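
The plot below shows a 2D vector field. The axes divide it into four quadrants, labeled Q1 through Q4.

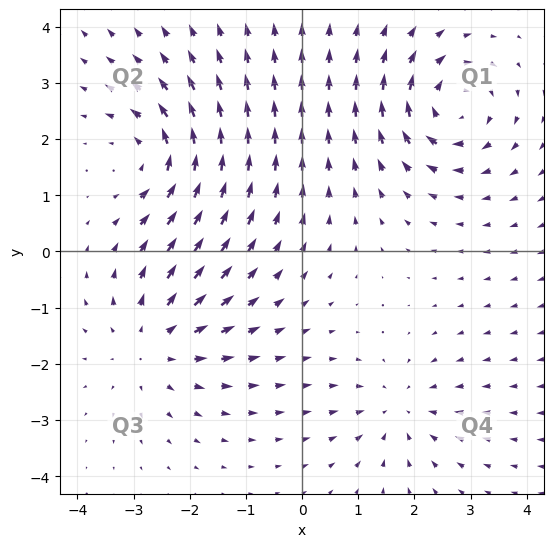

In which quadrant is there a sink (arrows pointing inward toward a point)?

The sink sits at approximately (1.7, -2.8), which lies in quadrant Q4. The divergence there is about -3, negative as expected for a sink.

Q4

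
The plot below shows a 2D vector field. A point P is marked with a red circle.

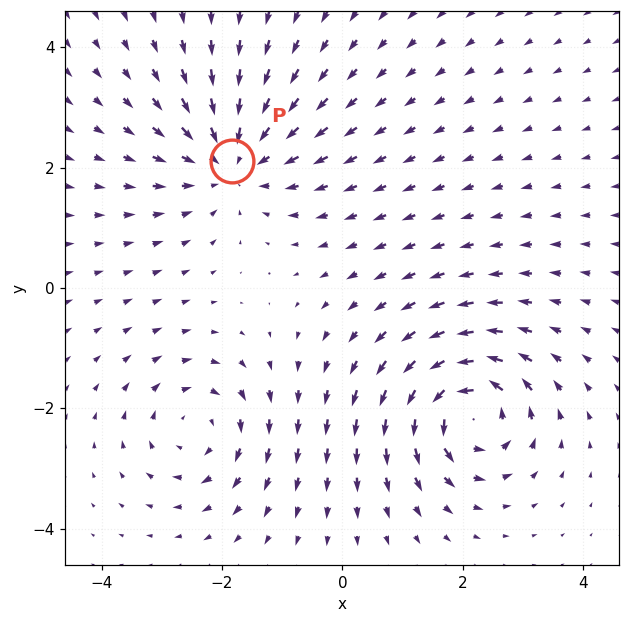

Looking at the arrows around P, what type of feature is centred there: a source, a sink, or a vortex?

At P (-1.8, 2.1) the arrows converge inward. Divergence about -4, curl ≈0 — negative divergence with near-zero curl is a sink.

sink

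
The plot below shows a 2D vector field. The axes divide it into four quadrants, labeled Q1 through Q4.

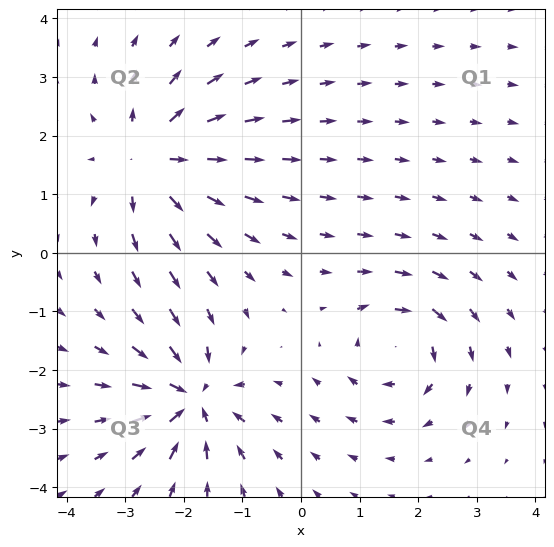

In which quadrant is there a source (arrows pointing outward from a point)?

The source sits at approximately (-2.5, 1.6), which lies in quadrant Q2. The divergence there is about +6, positive as expected for a source.

Q2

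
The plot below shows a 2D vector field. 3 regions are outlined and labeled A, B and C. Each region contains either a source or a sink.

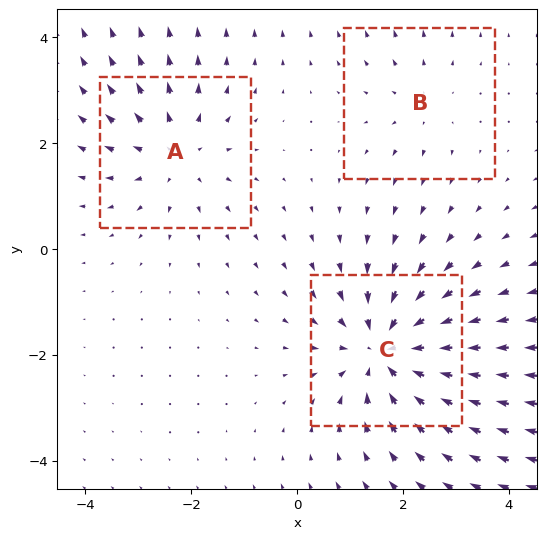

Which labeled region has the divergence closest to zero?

Divergence at each region's feature centre — A: about +3, B: about +2, C: about -4. Region B is closest to zero.

B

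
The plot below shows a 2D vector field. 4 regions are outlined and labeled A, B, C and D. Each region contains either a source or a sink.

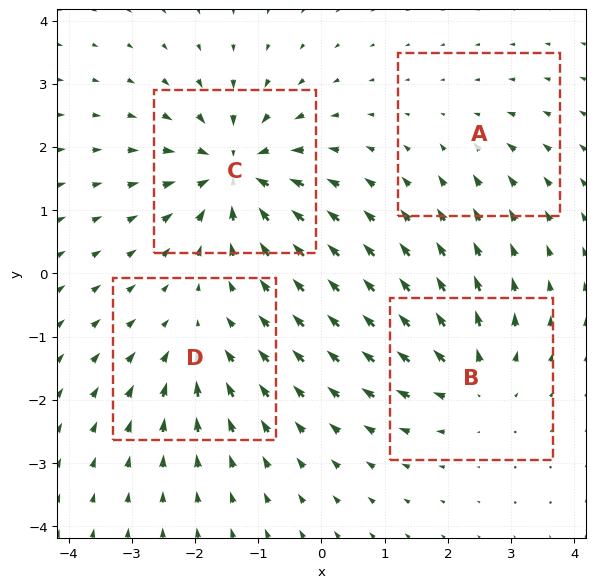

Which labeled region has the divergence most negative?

C

Divergence at each region's feature centre — A: about -3, B: about +6, C: about -9, D: about -4. Region C is most negative.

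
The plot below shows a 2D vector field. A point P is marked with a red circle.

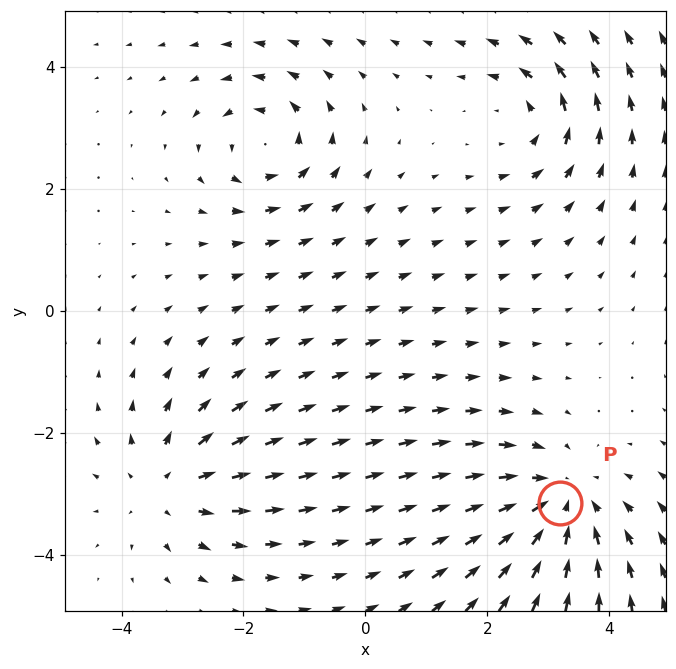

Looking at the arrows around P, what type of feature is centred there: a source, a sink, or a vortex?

sink

At P (3.2, -3.2) the arrows converge inward. Divergence about -4, curl ≈0 — negative divergence with near-zero curl is a sink.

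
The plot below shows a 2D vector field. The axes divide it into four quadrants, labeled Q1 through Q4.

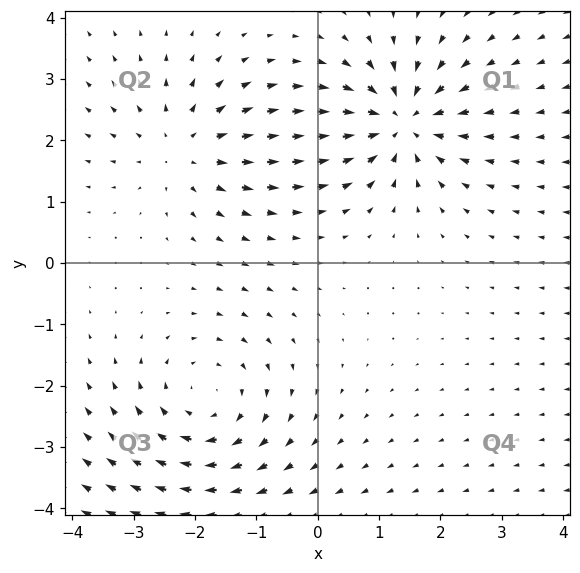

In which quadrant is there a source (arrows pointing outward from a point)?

The source sits at approximately (-2.2, 1.9), which lies in quadrant Q2. The divergence there is about +3, positive as expected for a source.

Q2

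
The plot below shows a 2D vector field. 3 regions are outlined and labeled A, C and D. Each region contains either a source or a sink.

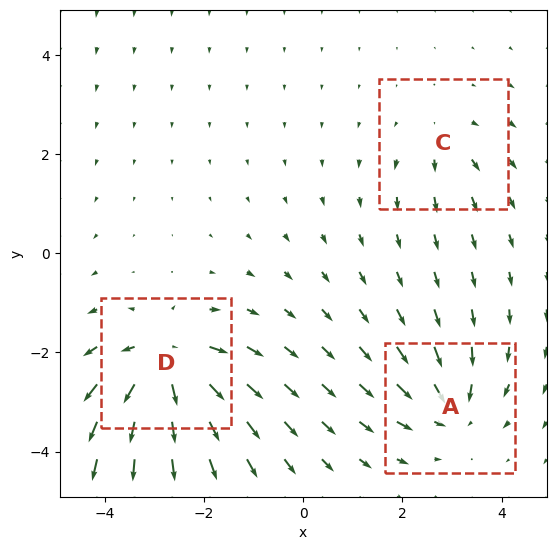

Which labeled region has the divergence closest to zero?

C

Divergence at each region's feature centre — A: about -4, C: about +2, D: about +6. Region C is closest to zero.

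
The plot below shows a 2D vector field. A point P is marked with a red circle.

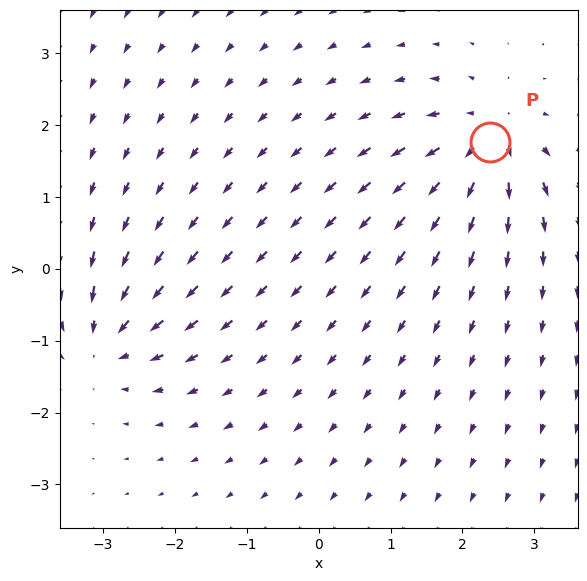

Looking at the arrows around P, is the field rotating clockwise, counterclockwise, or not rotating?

not rotating

Near P at (2.4, 1.8) the arrows show no circulation. The curl there is ≈0.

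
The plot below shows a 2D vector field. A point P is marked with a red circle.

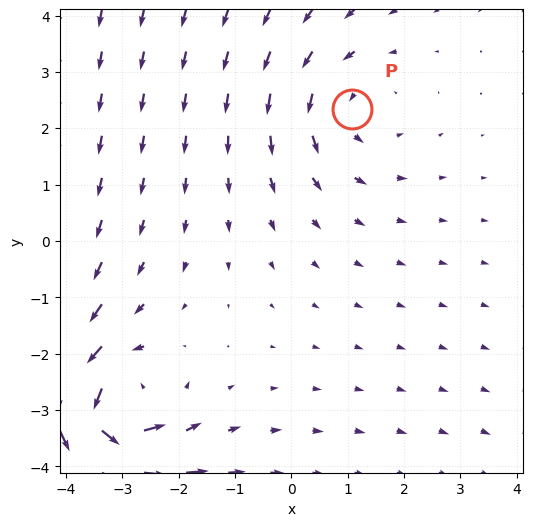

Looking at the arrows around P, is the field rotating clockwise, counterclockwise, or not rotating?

Near P at (1.1, 2.4) the arrows circulate counterclockwise. The curl (z-component) there is about +2; positive curl means counterclockwise rotation.

counterclockwise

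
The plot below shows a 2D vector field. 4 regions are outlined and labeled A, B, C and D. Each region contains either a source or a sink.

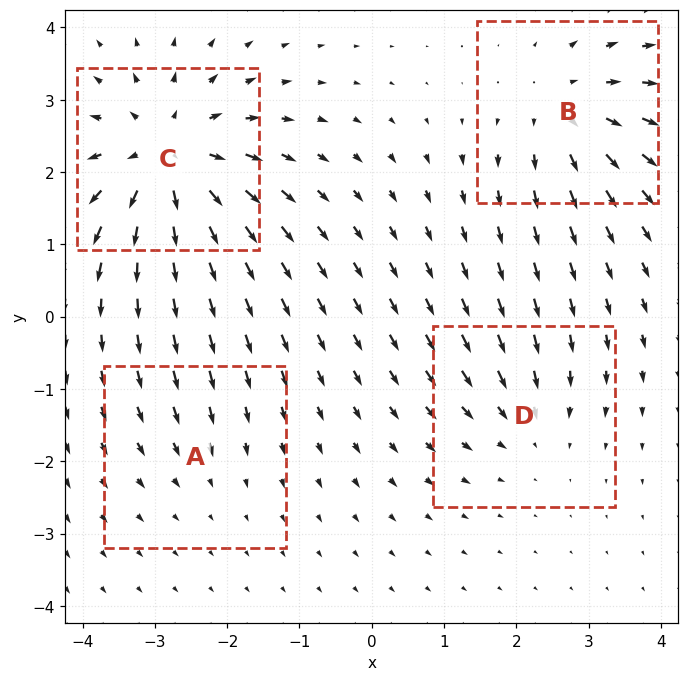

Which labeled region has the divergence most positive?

Divergence at each region's feature centre — A: about -2, B: about +5, C: about +8, D: about -3. Region C is most positive.

C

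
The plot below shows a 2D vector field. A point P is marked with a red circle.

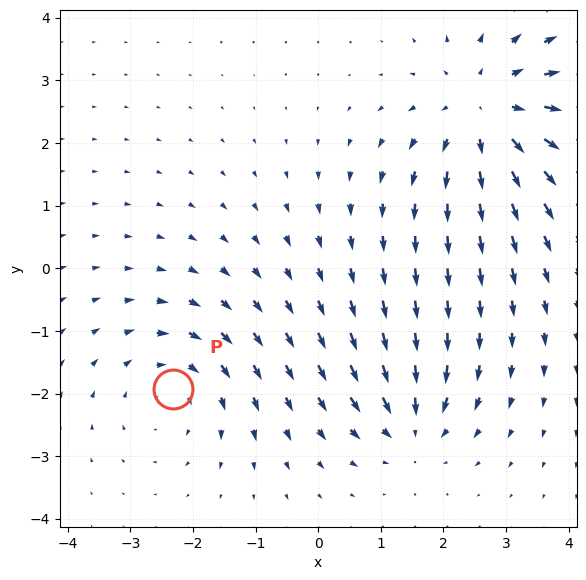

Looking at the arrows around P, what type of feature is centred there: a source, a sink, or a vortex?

vortex

At P (-2.3, -1.9) the arrows circulate clockwise. Divergence ≈0, curl about -3 — near-zero divergence with nonzero curl is a vortex.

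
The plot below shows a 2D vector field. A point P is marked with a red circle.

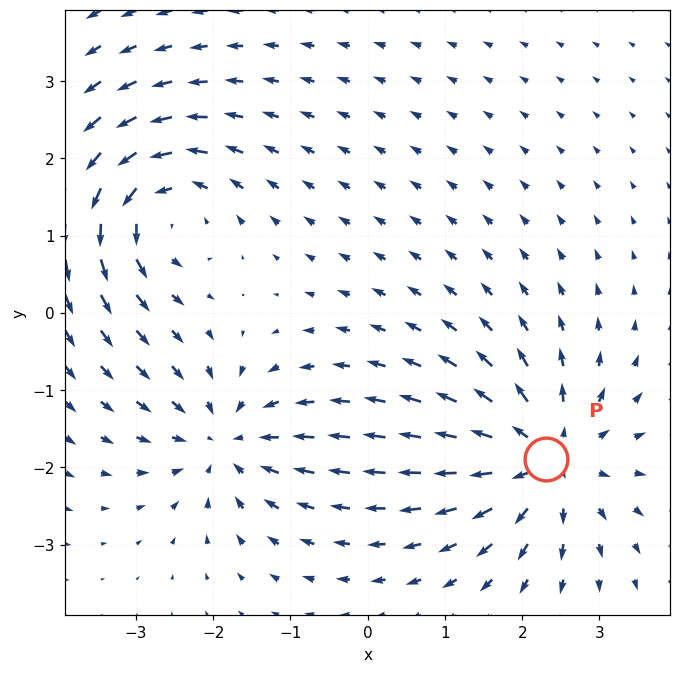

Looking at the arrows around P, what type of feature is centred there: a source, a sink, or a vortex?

source

At P (2.3, -1.9) the arrows spread outward. Divergence about +5, curl ≈0 — positive divergence with near-zero curl is a source.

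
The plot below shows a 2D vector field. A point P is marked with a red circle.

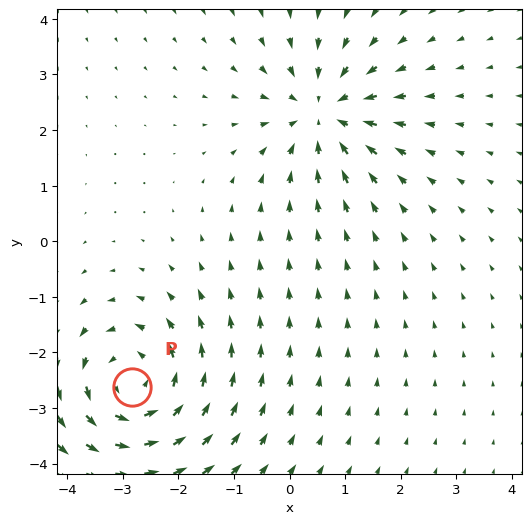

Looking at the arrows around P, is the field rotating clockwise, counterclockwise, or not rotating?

Near P at (-2.8, -2.6) the arrows circulate counterclockwise. The curl (z-component) there is about +4; positive curl means counterclockwise rotation.

counterclockwise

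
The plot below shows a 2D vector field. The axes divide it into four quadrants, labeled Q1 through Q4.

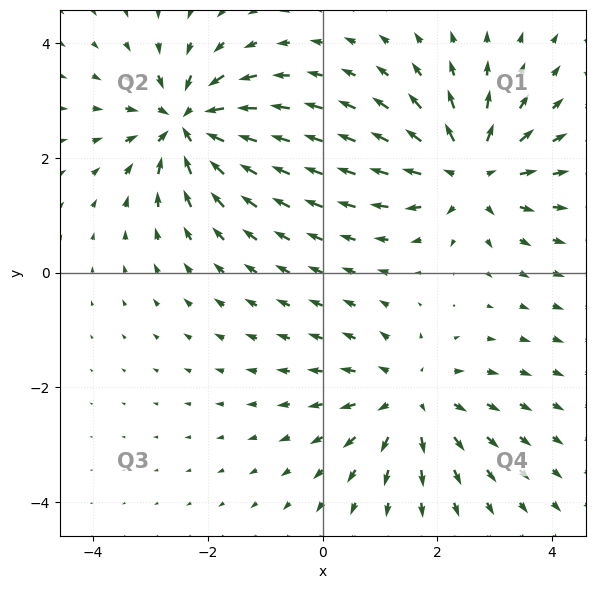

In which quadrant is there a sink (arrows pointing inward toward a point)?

Q2

The sink sits at approximately (-2.4, 2.6), which lies in quadrant Q2. The divergence there is about -7, negative as expected for a sink.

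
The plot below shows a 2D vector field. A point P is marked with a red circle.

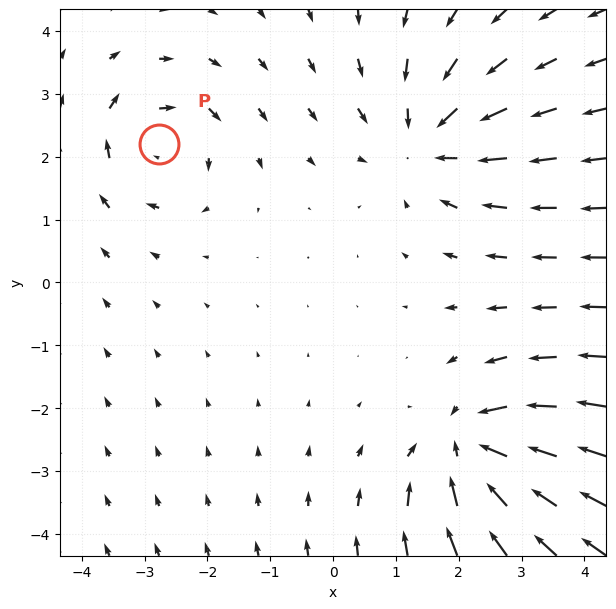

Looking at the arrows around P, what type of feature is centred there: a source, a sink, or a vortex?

vortex

At P (-2.8, 2.2) the arrows circulate clockwise. Divergence ≈0, curl about -4 — near-zero divergence with nonzero curl is a vortex.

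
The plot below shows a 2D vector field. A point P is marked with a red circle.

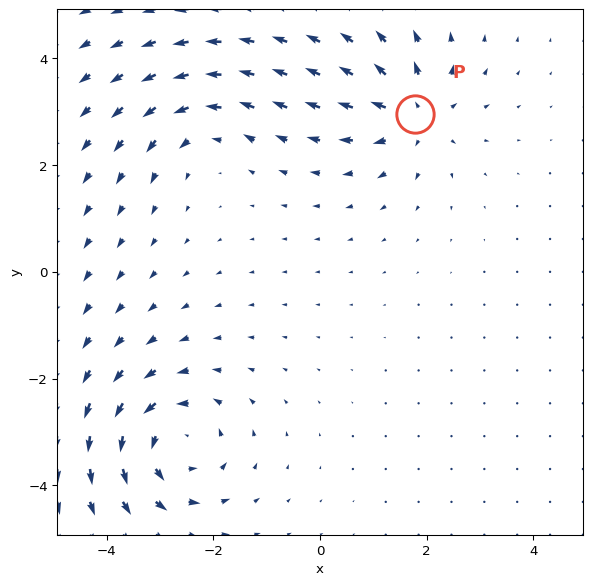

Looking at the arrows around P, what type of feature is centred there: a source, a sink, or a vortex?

At P (1.8, 3.0) the arrows spread outward. Divergence about +5, curl ≈0 — positive divergence with near-zero curl is a source.

source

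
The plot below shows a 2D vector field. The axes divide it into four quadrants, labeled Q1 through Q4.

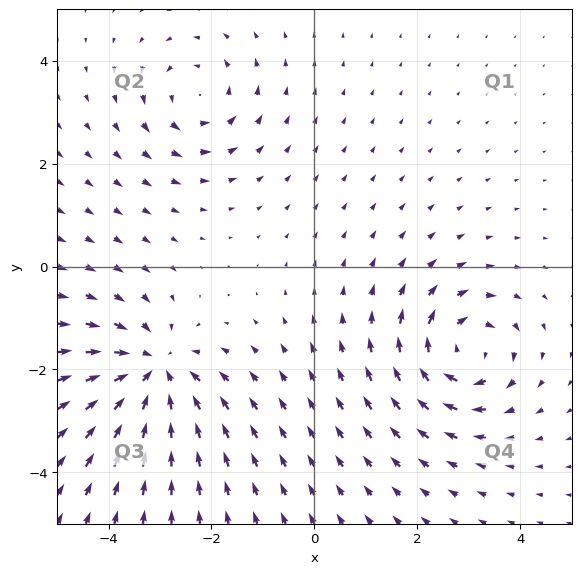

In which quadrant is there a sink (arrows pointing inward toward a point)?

Q3

The sink sits at approximately (-3.1, -2.0), which lies in quadrant Q3. The divergence there is about -5, negative as expected for a sink.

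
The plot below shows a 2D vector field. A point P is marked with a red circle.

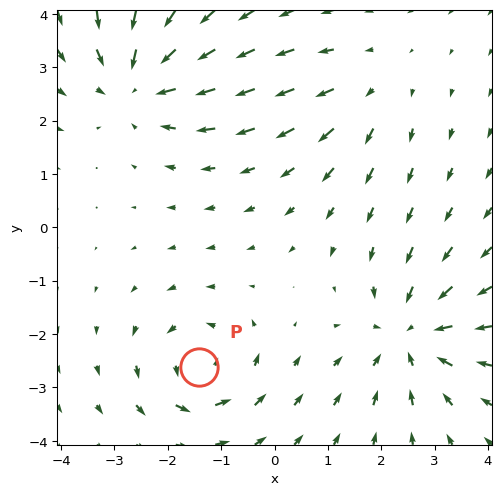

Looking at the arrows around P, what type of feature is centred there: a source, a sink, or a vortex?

At P (-1.4, -2.6) the arrows circulate counterclockwise. Divergence ≈0, curl about +4 — near-zero divergence with nonzero curl is a vortex.

vortex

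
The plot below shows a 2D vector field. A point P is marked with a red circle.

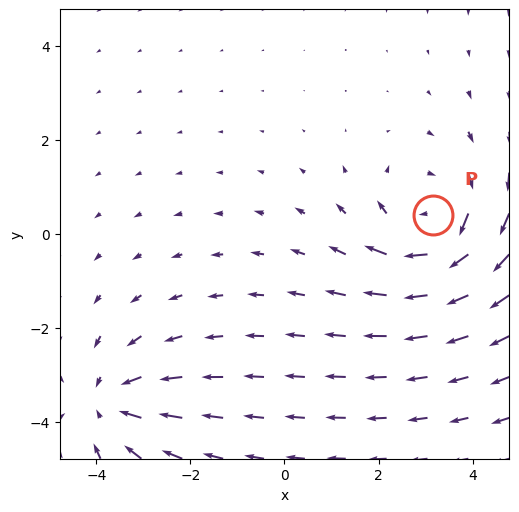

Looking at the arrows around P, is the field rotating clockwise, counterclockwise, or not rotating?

Near P at (3.2, 0.4) the arrows circulate clockwise. The curl (z-component) there is about -3; negative curl means clockwise rotation.

clockwise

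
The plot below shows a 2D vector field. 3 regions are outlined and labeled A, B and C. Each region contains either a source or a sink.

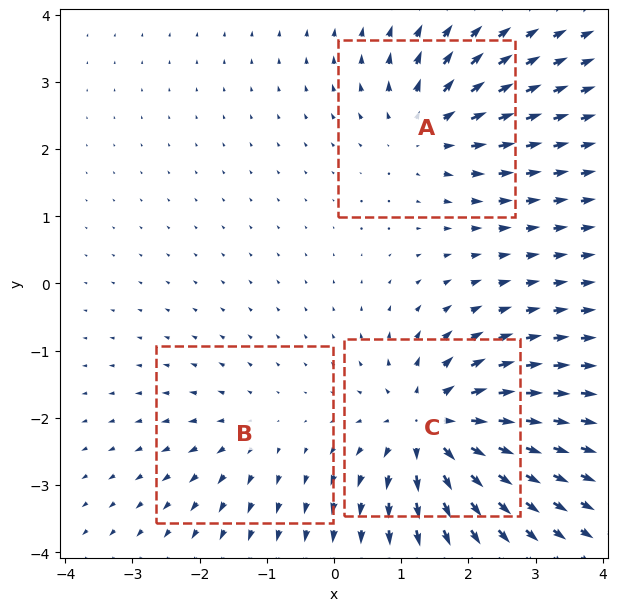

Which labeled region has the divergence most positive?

C

Divergence at each region's feature centre — A: about +4, B: about +2, C: about +6. Region C is most positive.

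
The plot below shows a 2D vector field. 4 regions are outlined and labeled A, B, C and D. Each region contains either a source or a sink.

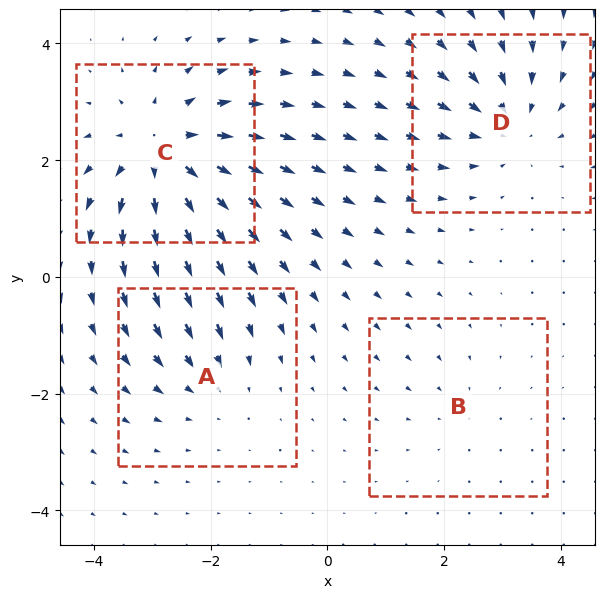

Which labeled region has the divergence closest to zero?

Divergence at each region's feature centre — A: about -3, B: about -2, C: about +6, D: about -4. Region B is closest to zero.

B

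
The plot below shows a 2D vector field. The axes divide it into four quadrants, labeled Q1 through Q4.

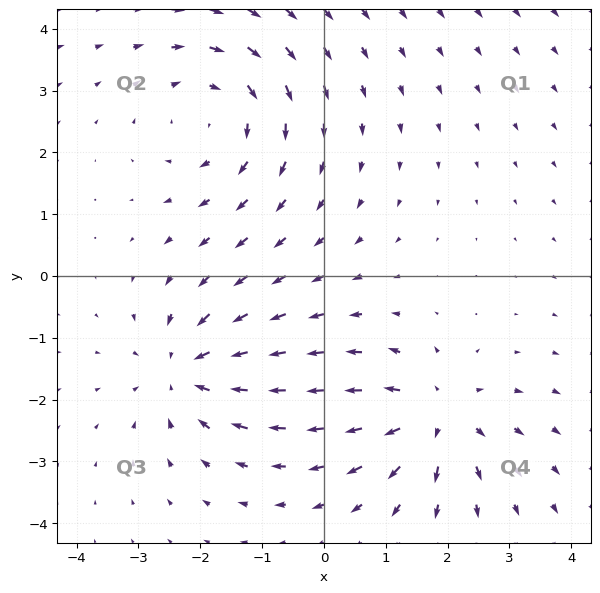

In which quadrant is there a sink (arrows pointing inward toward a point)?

Q3

The sink sits at approximately (-2.2, -1.5), which lies in quadrant Q3. The divergence there is about -4, negative as expected for a sink.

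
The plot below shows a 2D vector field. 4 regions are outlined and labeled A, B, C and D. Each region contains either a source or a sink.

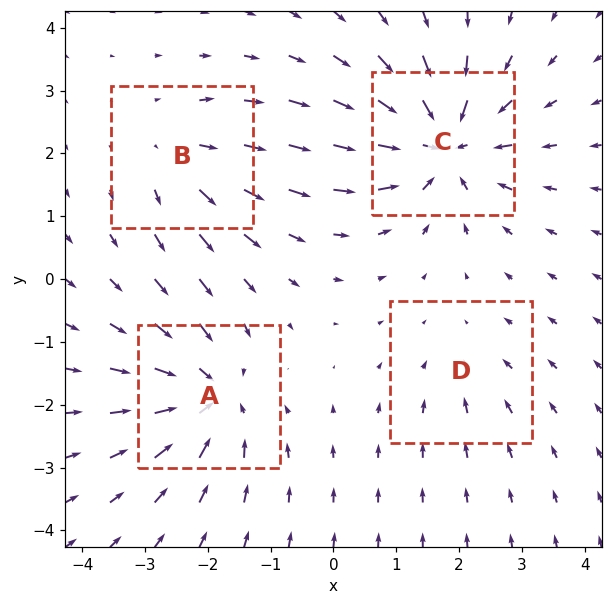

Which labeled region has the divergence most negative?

C

Divergence at each region's feature centre — A: about -6, B: about +4, C: about -7, D: about -2. Region C is most negative.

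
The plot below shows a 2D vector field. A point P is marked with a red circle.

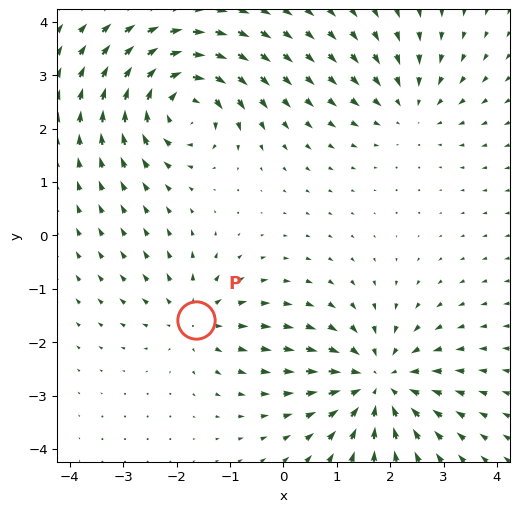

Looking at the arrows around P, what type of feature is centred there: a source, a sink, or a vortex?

source

At P (-1.6, -1.6) the arrows spread outward. Divergence about +3, curl ≈0 — positive divergence with near-zero curl is a source.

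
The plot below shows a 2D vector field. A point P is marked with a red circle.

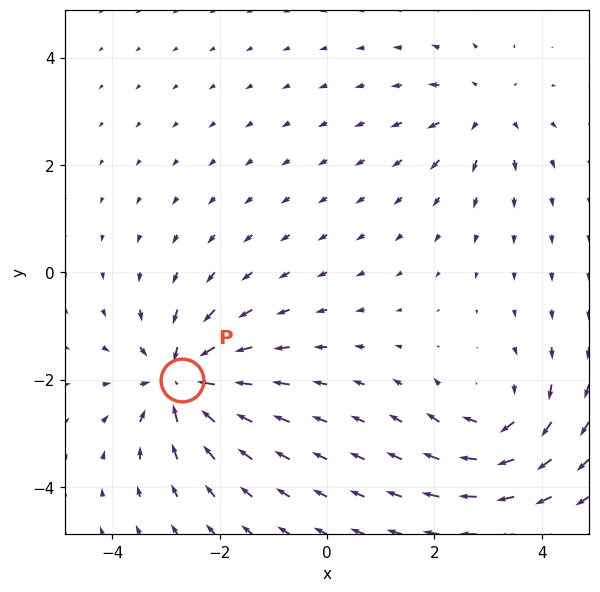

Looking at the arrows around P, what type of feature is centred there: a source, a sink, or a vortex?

At P (-2.7, -2.0) the arrows converge inward. Divergence about -6, curl ≈0 — negative divergence with near-zero curl is a sink.

sink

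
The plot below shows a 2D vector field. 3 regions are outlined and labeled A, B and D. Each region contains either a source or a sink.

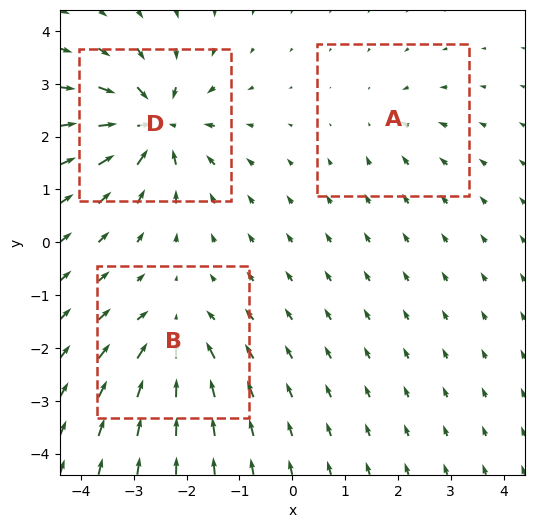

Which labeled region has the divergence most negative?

Divergence at each region's feature centre — A: about -2, B: about -4, D: about -6. Region D is most negative.

D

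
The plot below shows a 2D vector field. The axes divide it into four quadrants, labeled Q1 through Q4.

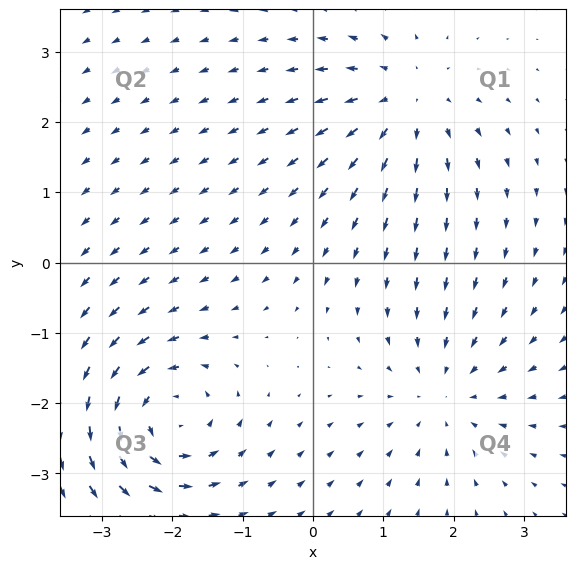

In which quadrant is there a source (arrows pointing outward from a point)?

The source sits at approximately (1.3, 2.3), which lies in quadrant Q1. The divergence there is about +4, positive as expected for a source.

Q1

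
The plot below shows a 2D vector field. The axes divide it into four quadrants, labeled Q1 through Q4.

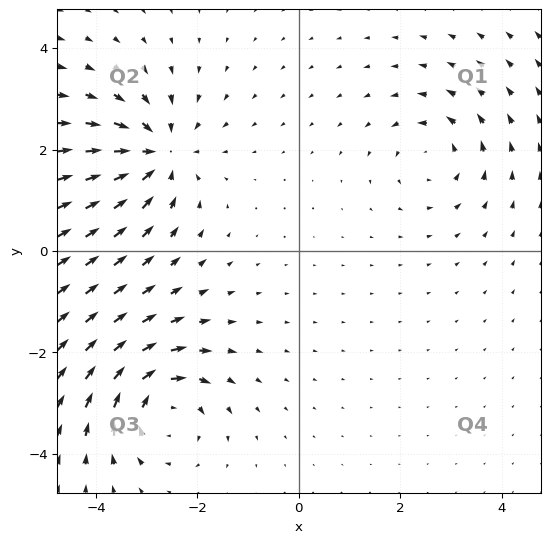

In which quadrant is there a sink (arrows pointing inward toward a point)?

The sink sits at approximately (-2.8, 1.9), which lies in quadrant Q2. The divergence there is about -5, negative as expected for a sink.

Q2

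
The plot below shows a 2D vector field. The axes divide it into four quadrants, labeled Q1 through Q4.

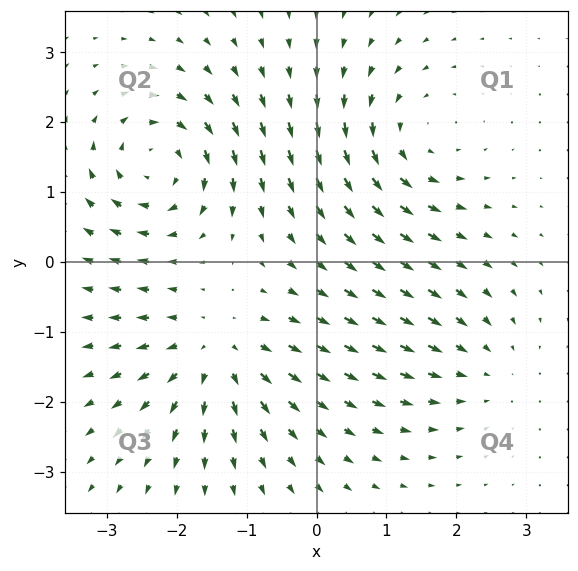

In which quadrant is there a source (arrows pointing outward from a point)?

Q3

The source sits at approximately (-1.5, -1.3), which lies in quadrant Q3. The divergence there is about +5, positive as expected for a source.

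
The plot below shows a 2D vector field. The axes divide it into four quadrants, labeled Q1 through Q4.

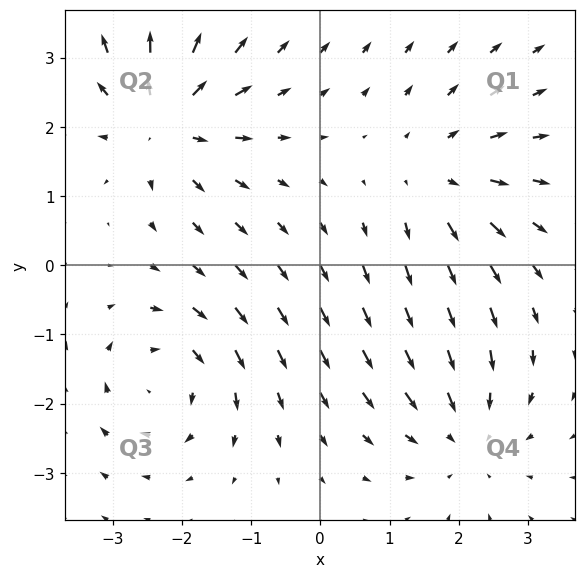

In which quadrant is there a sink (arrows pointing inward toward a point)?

Q4

The sink sits at approximately (2.1, -2.4), which lies in quadrant Q4. The divergence there is about -4, negative as expected for a sink.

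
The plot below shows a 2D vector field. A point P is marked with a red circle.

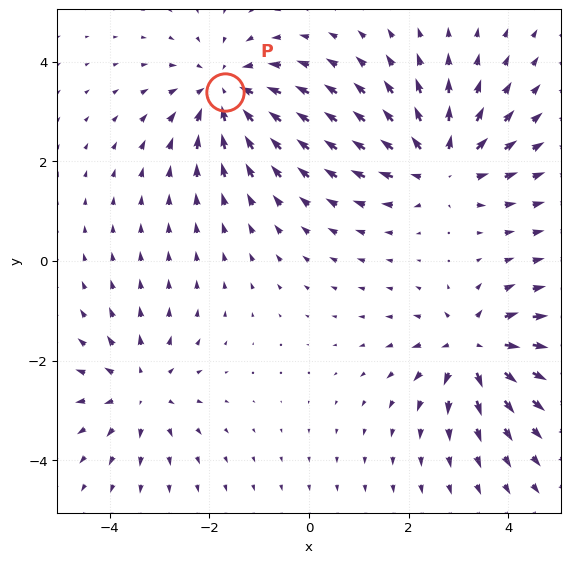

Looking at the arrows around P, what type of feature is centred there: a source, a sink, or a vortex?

sink

At P (-1.7, 3.4) the arrows converge inward. Divergence about -4, curl ≈0 — negative divergence with near-zero curl is a sink.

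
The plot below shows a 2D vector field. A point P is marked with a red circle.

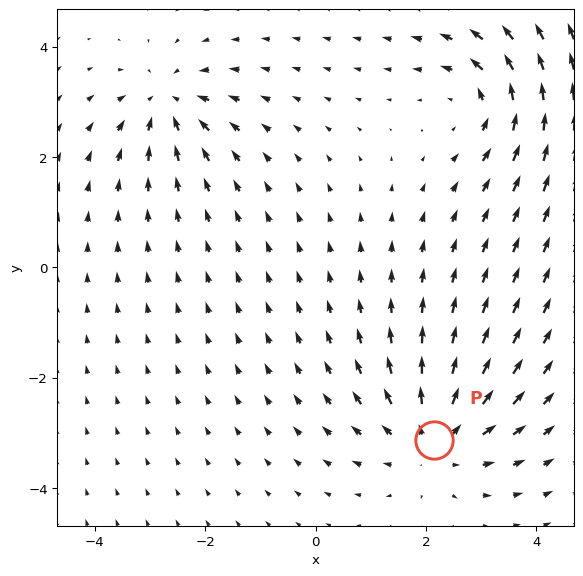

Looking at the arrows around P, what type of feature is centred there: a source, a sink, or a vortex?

source

At P (2.1, -3.1) the arrows spread outward. Divergence about +4, curl ≈0 — positive divergence with near-zero curl is a source.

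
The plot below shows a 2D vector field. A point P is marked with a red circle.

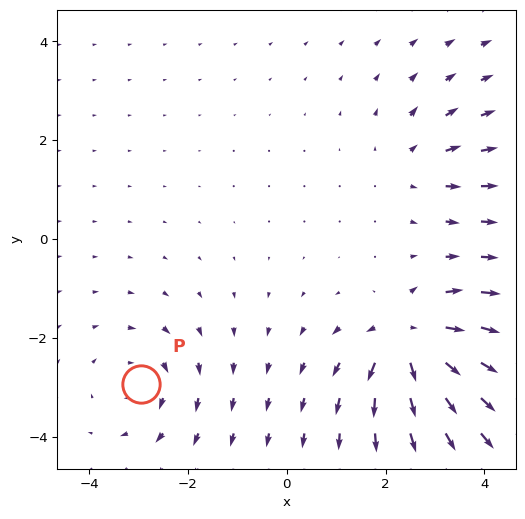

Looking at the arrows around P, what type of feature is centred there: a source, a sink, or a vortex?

At P (-3.0, -2.9) the arrows circulate clockwise. Divergence ≈0, curl about -3 — near-zero divergence with nonzero curl is a vortex.

vortex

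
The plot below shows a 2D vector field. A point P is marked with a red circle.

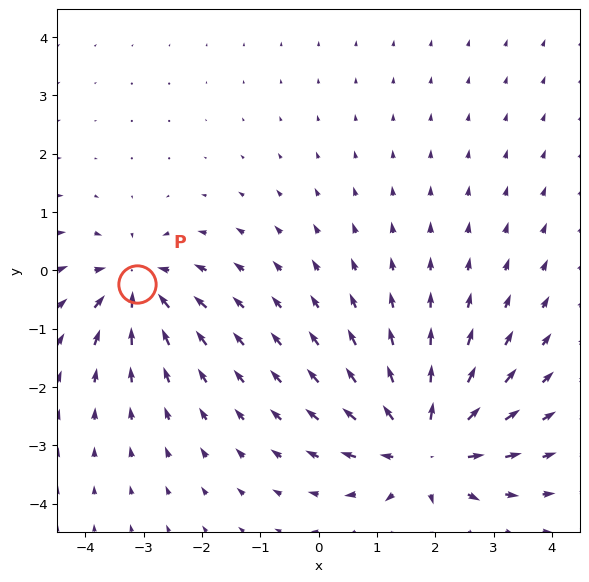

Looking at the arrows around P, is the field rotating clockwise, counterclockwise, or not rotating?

not rotating

Near P at (-3.1, -0.2) the arrows show no circulation. The curl there is ≈0.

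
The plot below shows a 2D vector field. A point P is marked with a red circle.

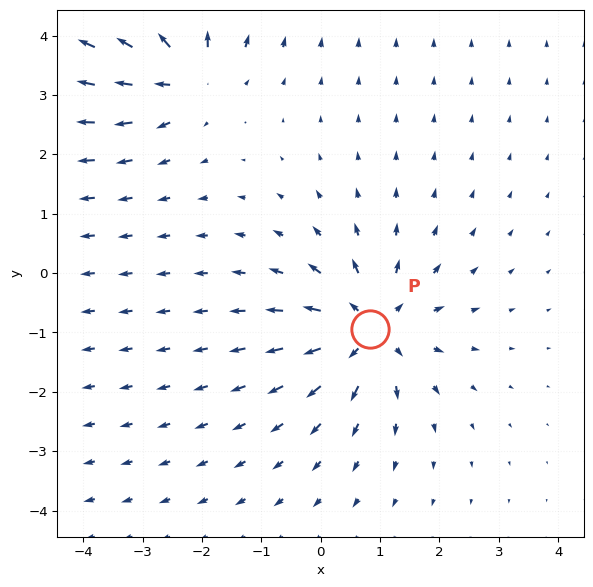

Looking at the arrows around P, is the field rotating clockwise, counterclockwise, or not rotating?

Near P at (0.8, -0.9) the arrows show no circulation. The curl there is ≈0.

not rotating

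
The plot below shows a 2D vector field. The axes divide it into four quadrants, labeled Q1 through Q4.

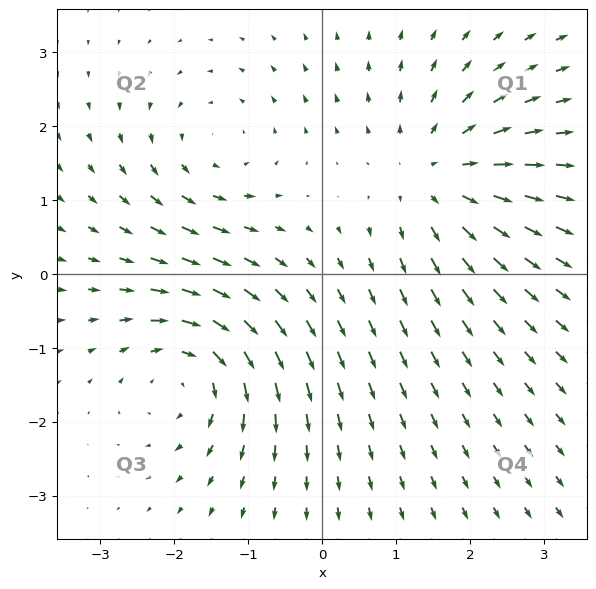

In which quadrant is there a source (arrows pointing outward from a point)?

The source sits at approximately (1.5, 1.3), which lies in quadrant Q1. The divergence there is about +3, positive as expected for a source.

Q1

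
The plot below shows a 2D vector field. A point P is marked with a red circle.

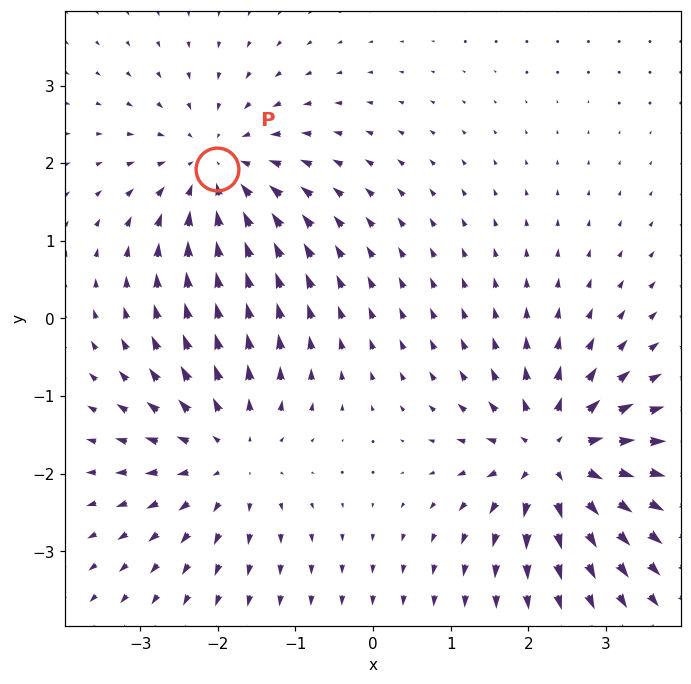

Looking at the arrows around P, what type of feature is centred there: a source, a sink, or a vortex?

At P (-2.0, 1.9) the arrows converge inward. Divergence about -4, curl ≈0 — negative divergence with near-zero curl is a sink.

sink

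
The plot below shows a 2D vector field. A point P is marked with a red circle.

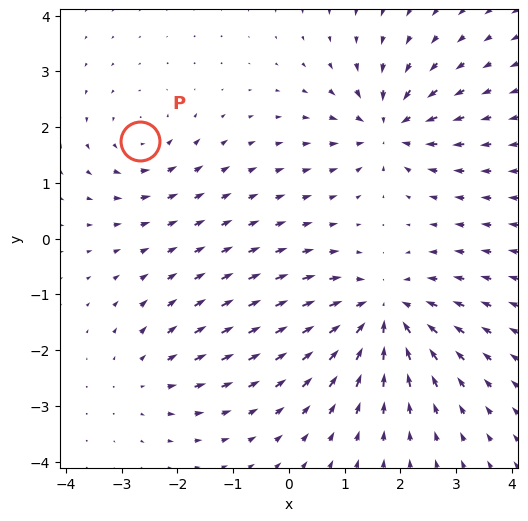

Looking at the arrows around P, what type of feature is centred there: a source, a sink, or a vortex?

At P (-2.7, 1.8) the arrows circulate counterclockwise. Divergence ≈0, curl about +3 — near-zero divergence with nonzero curl is a vortex.

vortex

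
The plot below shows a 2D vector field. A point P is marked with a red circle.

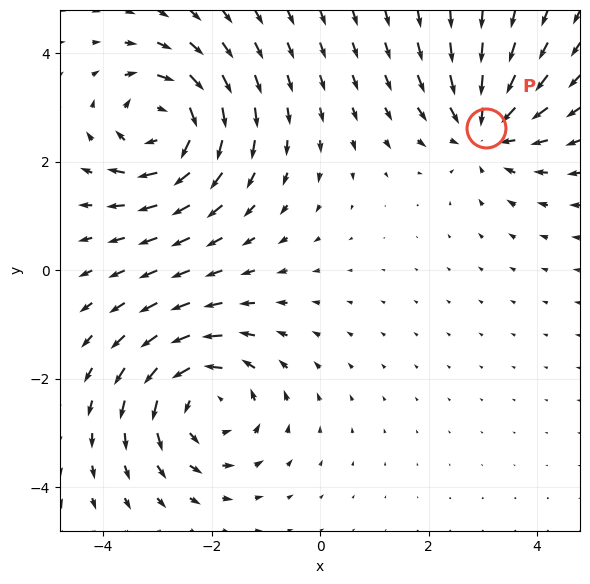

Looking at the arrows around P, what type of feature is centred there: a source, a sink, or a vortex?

sink

At P (3.1, 2.6) the arrows converge inward. Divergence about -4, curl ≈0 — negative divergence with near-zero curl is a sink.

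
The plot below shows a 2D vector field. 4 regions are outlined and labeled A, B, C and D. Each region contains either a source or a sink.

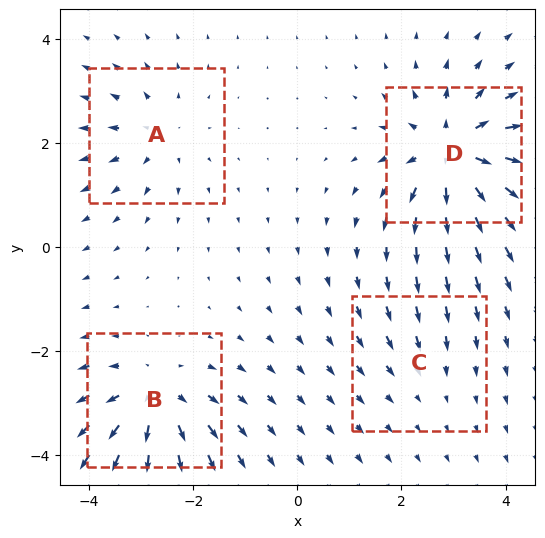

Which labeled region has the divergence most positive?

D

Divergence at each region's feature centre — A: about +4, B: about +6, C: about -2, D: about +8. Region D is most positive.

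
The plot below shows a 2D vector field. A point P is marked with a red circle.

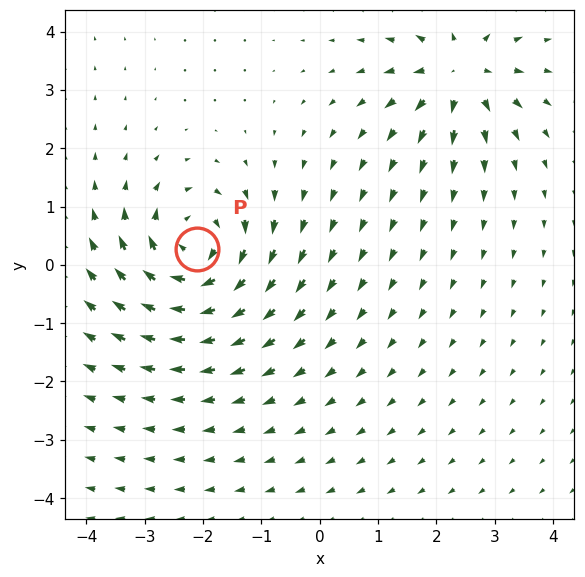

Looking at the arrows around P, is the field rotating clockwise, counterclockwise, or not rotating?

clockwise

Near P at (-2.1, 0.3) the arrows circulate clockwise. The curl (z-component) there is about -6; negative curl means clockwise rotation.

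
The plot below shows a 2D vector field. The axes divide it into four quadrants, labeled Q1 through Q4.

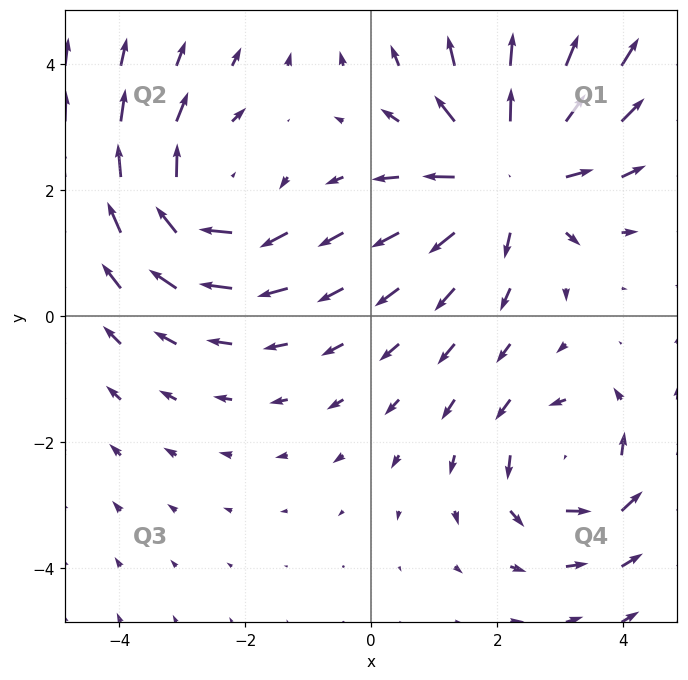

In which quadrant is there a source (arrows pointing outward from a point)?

The source sits at approximately (2.2, 2.3), which lies in quadrant Q1. The divergence there is about +4, positive as expected for a source.

Q1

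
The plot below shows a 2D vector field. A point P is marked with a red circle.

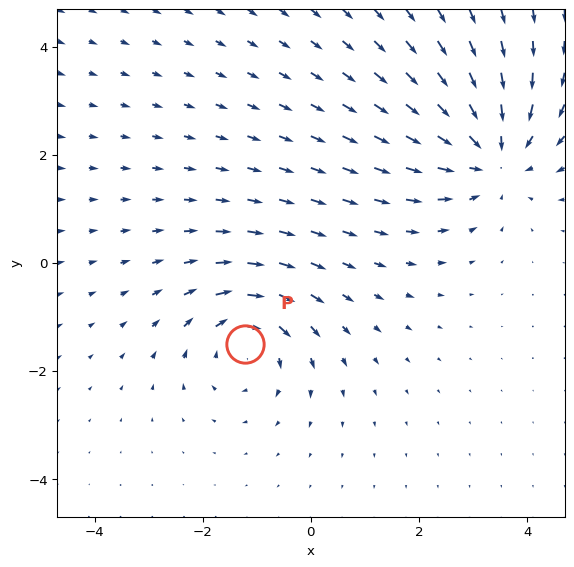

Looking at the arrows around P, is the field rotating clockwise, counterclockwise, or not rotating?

Near P at (-1.2, -1.5) the arrows circulate clockwise. The curl (z-component) there is about -4; negative curl means clockwise rotation.

clockwise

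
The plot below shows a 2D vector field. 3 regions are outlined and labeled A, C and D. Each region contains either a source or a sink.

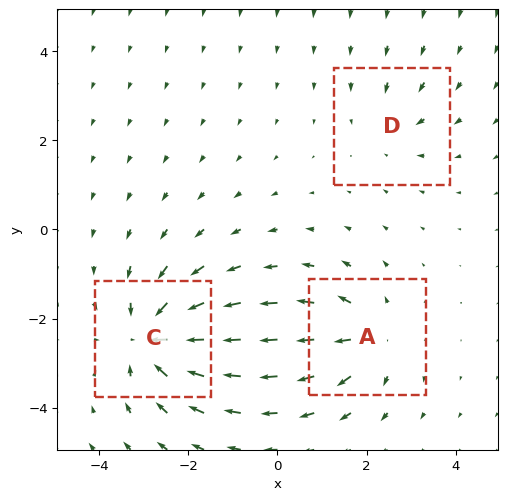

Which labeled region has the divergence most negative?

C

Divergence at each region's feature centre — A: about +4, C: about -5, D: about -2. Region C is most negative.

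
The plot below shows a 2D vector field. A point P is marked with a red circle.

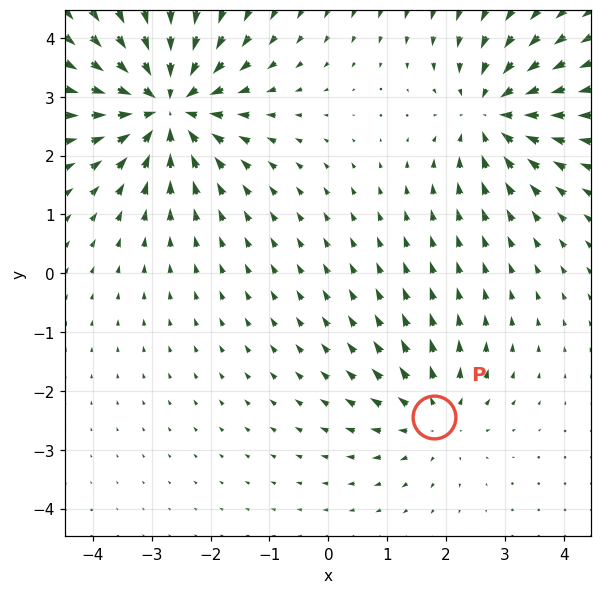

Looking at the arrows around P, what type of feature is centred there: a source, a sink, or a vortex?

At P (1.8, -2.4) the arrows spread outward. Divergence about +3, curl ≈0 — positive divergence with near-zero curl is a source.

source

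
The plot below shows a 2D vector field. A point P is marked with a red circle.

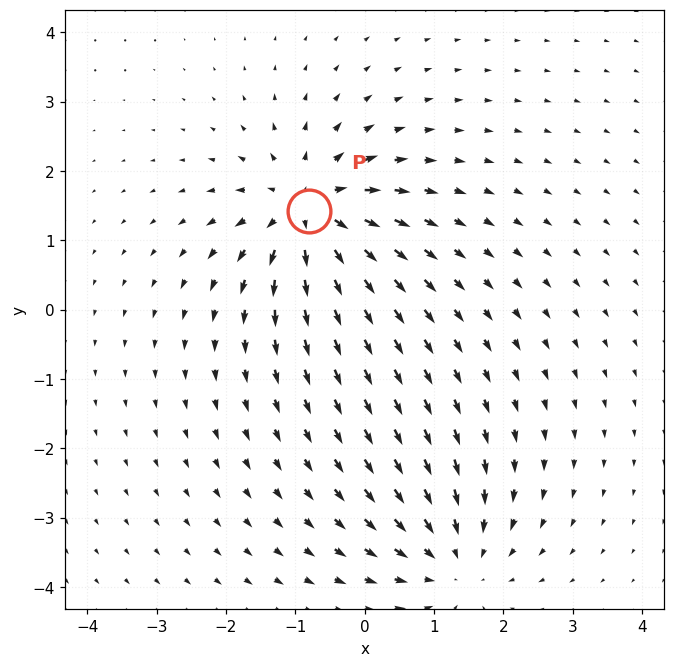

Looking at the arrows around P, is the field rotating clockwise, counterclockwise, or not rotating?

Near P at (-0.8, 1.4) the arrows show no circulation. The curl there is ≈0.

not rotating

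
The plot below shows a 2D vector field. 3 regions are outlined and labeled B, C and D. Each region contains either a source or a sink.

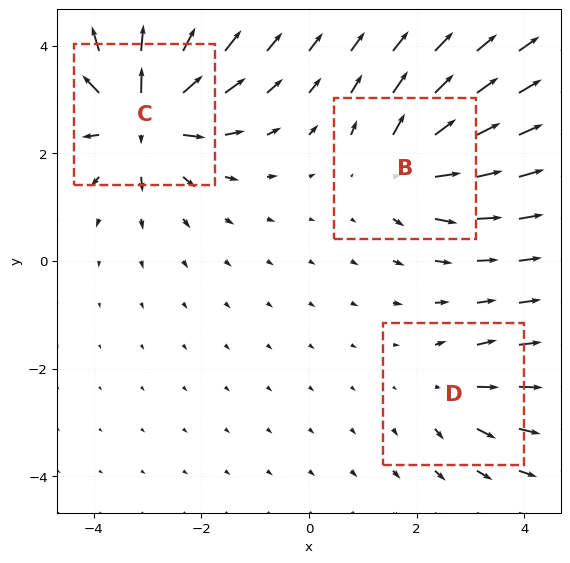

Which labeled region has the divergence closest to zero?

D

Divergence at each region's feature centre — B: about +4, C: about +6, D: about +3. Region D is closest to zero.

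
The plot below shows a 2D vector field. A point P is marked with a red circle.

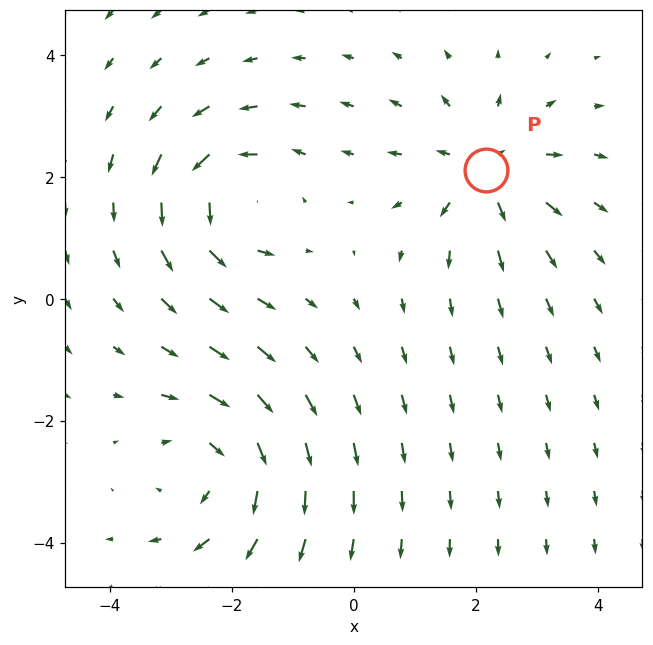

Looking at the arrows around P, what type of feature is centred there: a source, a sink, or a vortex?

At P (2.2, 2.1) the arrows spread outward. Divergence about +3, curl ≈0 — positive divergence with near-zero curl is a source.

source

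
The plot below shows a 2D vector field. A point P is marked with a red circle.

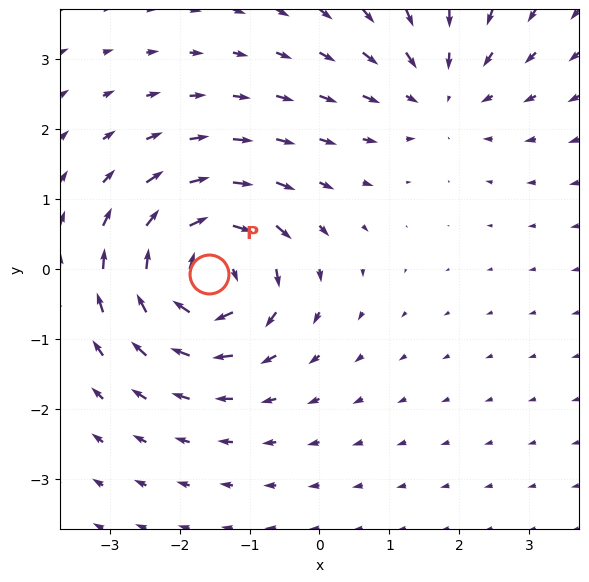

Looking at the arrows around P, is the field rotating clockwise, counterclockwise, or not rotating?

Near P at (-1.6, -0.1) the arrows circulate clockwise. The curl (z-component) there is about -6; negative curl means clockwise rotation.

clockwise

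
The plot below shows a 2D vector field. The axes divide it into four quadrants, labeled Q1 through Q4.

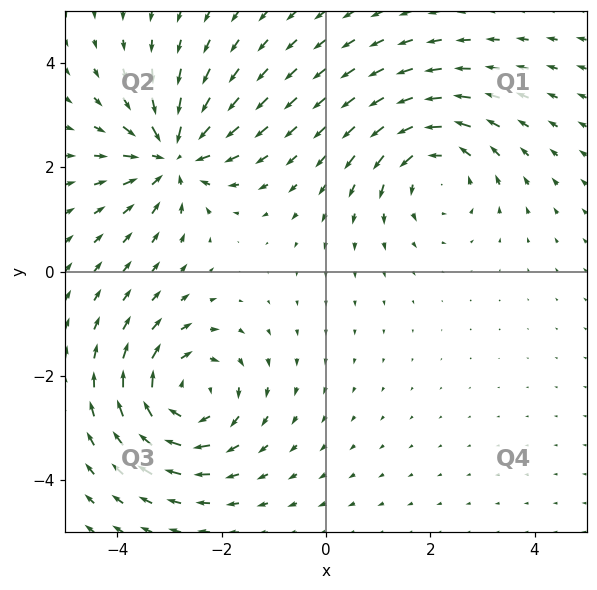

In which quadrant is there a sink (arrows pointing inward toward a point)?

Q2

The sink sits at approximately (-2.9, 2.2), which lies in quadrant Q2. The divergence there is about -5, negative as expected for a sink.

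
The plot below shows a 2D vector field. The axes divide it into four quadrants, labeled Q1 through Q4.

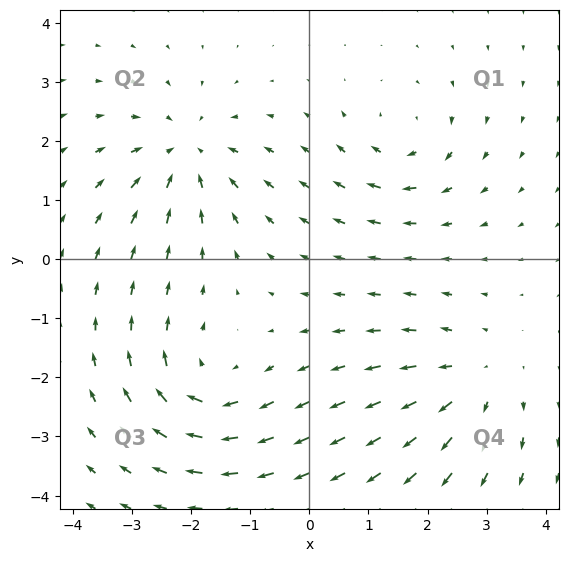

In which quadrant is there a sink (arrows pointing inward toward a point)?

Q2

The sink sits at approximately (-2.1, 1.8), which lies in quadrant Q2. The divergence there is about -5, negative as expected for a sink.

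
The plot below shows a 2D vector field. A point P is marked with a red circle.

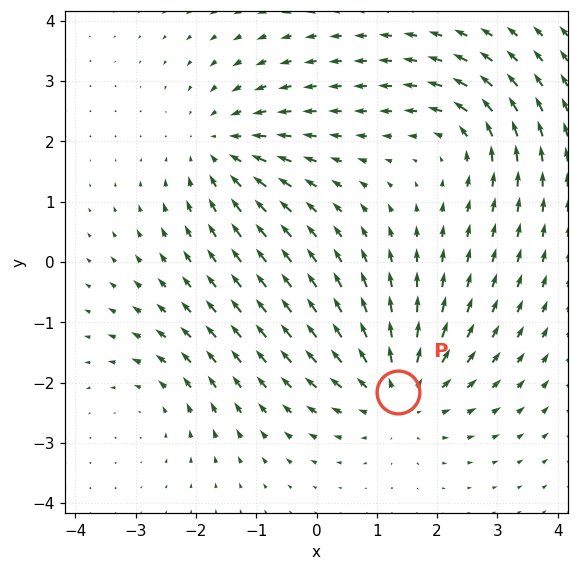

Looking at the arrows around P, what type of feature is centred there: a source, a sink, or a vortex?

At P (1.3, -2.1) the arrows spread outward. Divergence about +5, curl ≈0 — positive divergence with near-zero curl is a source.

source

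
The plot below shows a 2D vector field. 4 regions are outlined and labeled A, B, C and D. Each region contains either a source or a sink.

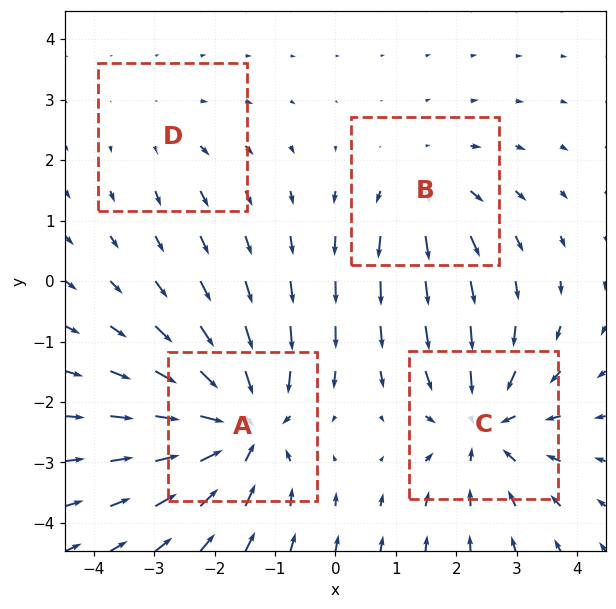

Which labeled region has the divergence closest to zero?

Divergence at each region's feature centre — A: about -7, B: about +3, C: about -5, D: about +2. Region D is closest to zero.

D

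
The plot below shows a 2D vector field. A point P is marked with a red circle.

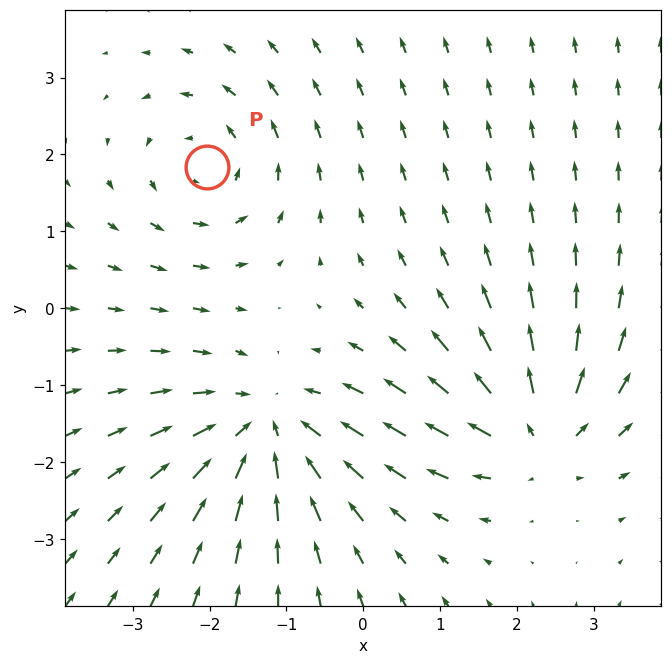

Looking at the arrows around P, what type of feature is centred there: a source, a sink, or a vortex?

vortex

At P (-2.0, 1.8) the arrows circulate counterclockwise. Divergence ≈0, curl about +3 — near-zero divergence with nonzero curl is a vortex.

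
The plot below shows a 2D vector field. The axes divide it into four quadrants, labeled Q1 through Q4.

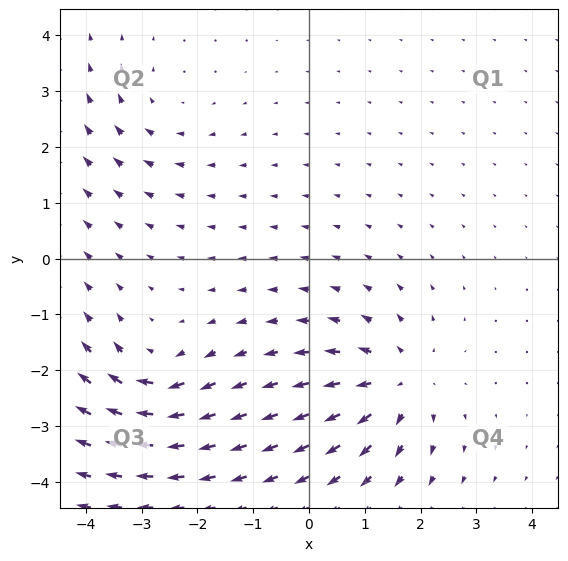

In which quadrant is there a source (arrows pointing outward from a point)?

Q4

The source sits at approximately (1.6, -2.2), which lies in quadrant Q4. The divergence there is about +4, positive as expected for a source.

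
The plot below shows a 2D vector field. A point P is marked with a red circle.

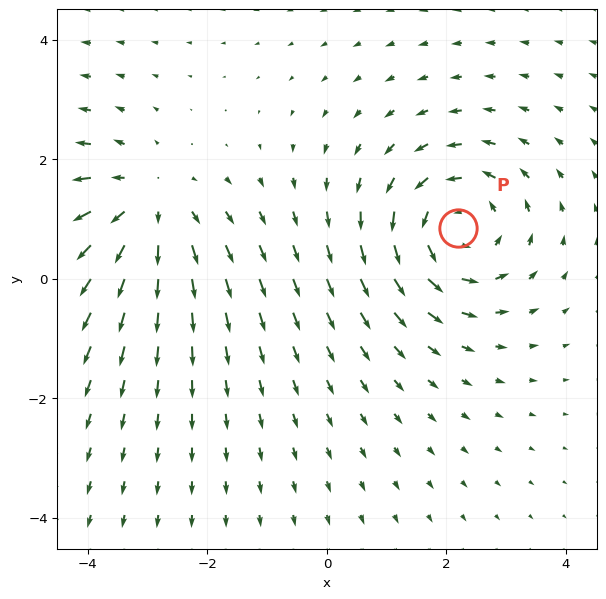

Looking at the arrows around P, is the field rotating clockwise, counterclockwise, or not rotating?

counterclockwise

Near P at (2.2, 0.8) the arrows circulate counterclockwise. The curl (z-component) there is about +3; positive curl means counterclockwise rotation.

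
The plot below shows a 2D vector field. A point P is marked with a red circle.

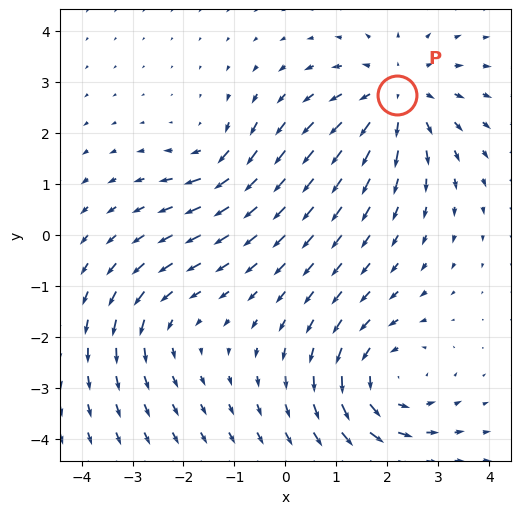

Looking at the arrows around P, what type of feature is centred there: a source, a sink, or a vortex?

source

At P (2.2, 2.7) the arrows spread outward. Divergence about +4, curl ≈0 — positive divergence with near-zero curl is a source.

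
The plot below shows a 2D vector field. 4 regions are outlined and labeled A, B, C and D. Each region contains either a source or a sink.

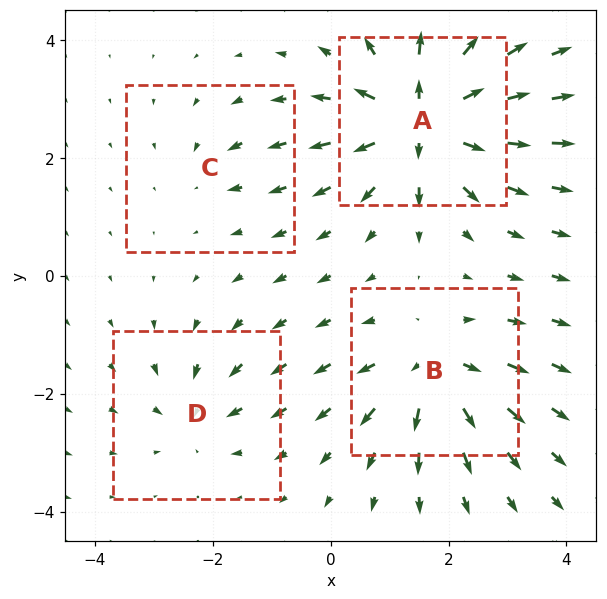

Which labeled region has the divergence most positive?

A

Divergence at each region's feature centre — A: about +9, B: about +6, C: about -2, D: about -4. Region A is most positive.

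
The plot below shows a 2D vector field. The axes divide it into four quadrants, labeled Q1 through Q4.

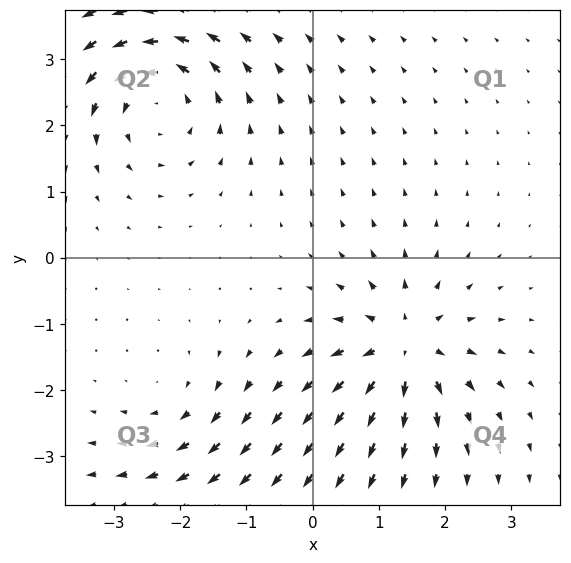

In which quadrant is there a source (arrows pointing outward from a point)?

Q4

The source sits at approximately (1.4, -1.3), which lies in quadrant Q4. The divergence there is about +5, positive as expected for a source.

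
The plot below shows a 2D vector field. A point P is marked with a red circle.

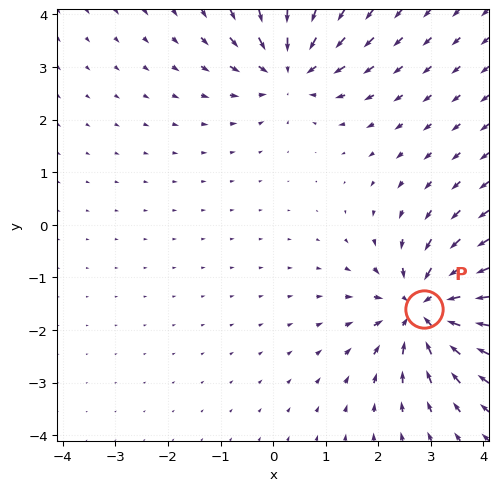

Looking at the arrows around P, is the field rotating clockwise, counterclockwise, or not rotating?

not rotating

Near P at (2.9, -1.6) the arrows show no circulation. The curl there is ≈0.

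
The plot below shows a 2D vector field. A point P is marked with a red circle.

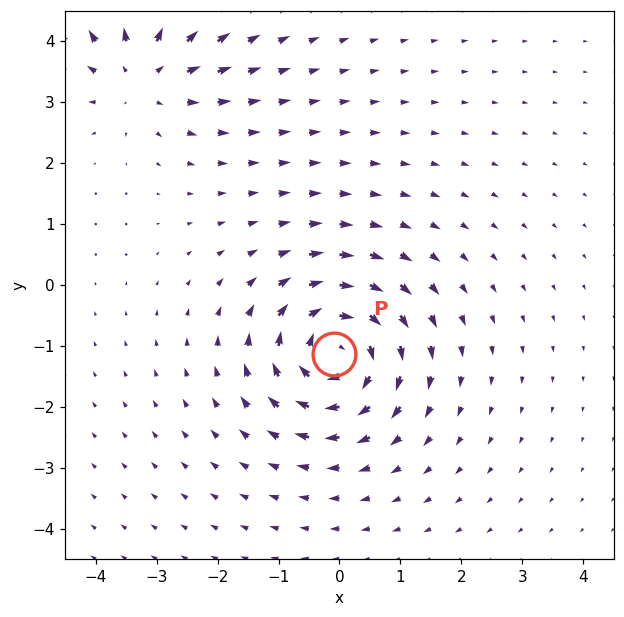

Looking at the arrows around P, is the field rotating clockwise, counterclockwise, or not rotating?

clockwise

Near P at (-0.1, -1.1) the arrows circulate clockwise. The curl (z-component) there is about -6; negative curl means clockwise rotation.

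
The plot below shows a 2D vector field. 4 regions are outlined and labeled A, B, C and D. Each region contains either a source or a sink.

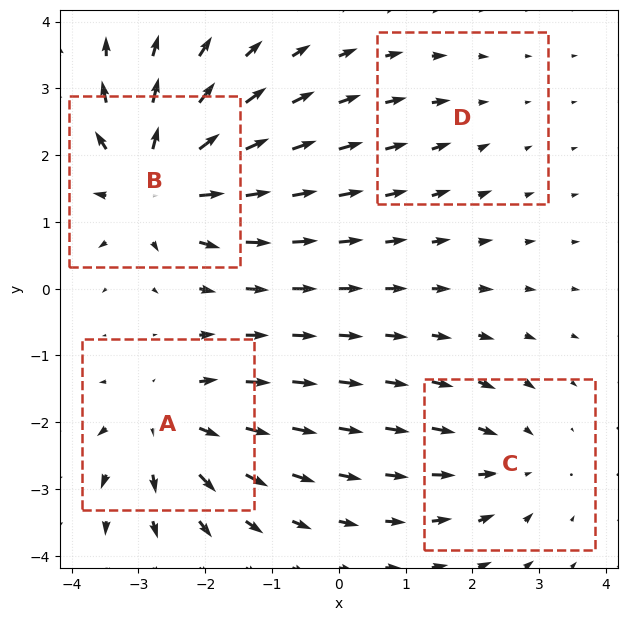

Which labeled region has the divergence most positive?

B

Divergence at each region's feature centre — A: about +4, B: about +6, C: about -3, D: about -2. Region B is most positive.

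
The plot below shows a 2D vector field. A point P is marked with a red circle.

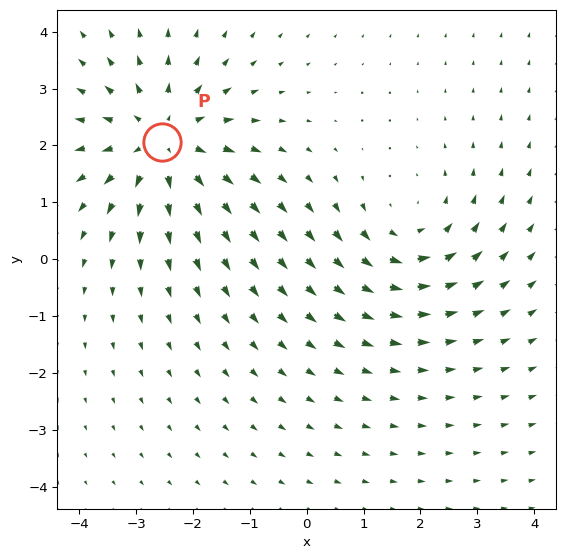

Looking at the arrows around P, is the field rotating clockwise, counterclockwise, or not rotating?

not rotating

Near P at (-2.5, 2.1) the arrows show no circulation. The curl there is ≈0.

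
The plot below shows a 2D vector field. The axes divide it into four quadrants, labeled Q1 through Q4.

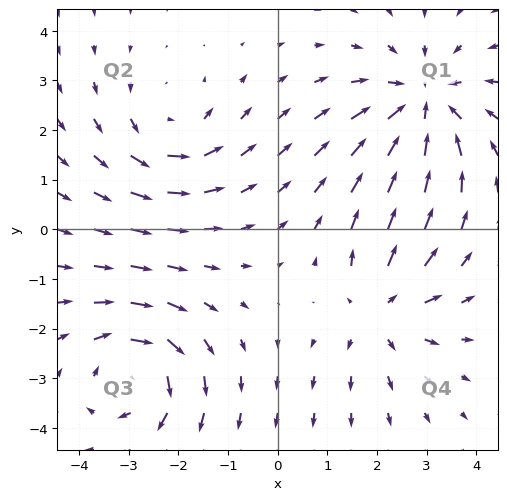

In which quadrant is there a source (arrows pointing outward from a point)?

Q4

The source sits at approximately (2.1, -1.6), which lies in quadrant Q4. The divergence there is about +3, positive as expected for a source.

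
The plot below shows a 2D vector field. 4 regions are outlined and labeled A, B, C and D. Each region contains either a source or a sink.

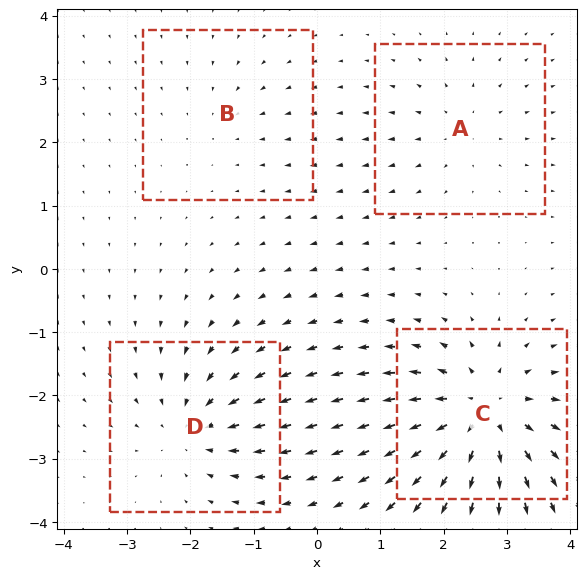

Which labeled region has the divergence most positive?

Divergence at each region's feature centre — A: about +3, B: about -2, C: about +7, D: about -5. Region C is most positive.

C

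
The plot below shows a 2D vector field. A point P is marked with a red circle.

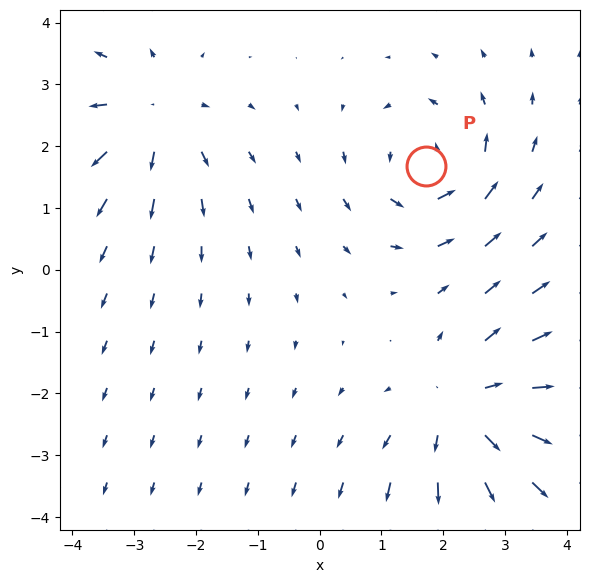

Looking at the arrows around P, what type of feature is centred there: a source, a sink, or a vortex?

At P (1.7, 1.7) the arrows circulate counterclockwise. Divergence ≈0, curl about +3 — near-zero divergence with nonzero curl is a vortex.

vortex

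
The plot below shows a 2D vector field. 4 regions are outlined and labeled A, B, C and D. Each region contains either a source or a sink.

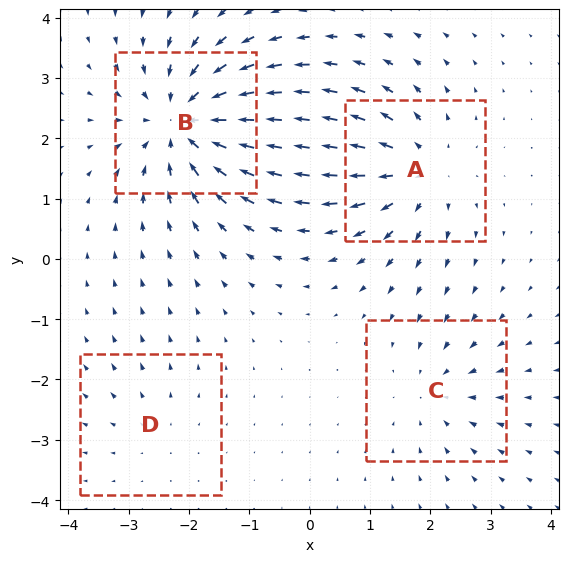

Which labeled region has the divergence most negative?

Divergence at each region's feature centre — A: about +5, B: about -7, C: about -3, D: about +2. Region B is most negative.

B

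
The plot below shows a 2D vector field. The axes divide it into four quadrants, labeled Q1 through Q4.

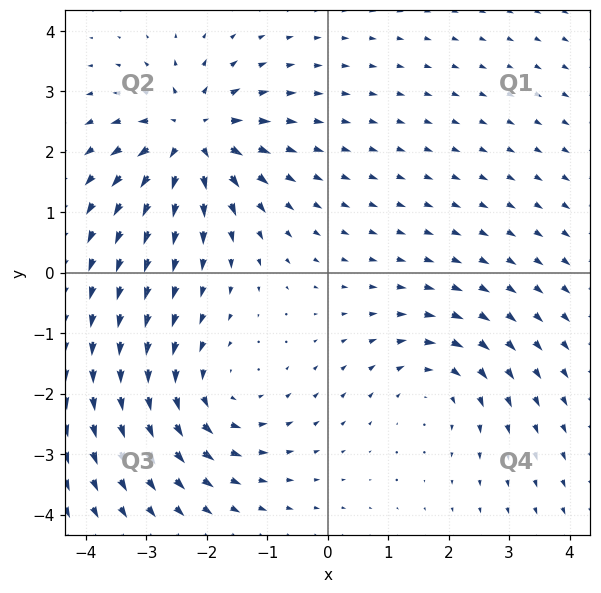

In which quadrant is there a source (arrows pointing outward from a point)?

The source sits at approximately (-2.2, 2.3), which lies in quadrant Q2. The divergence there is about +6, positive as expected for a source.

Q2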